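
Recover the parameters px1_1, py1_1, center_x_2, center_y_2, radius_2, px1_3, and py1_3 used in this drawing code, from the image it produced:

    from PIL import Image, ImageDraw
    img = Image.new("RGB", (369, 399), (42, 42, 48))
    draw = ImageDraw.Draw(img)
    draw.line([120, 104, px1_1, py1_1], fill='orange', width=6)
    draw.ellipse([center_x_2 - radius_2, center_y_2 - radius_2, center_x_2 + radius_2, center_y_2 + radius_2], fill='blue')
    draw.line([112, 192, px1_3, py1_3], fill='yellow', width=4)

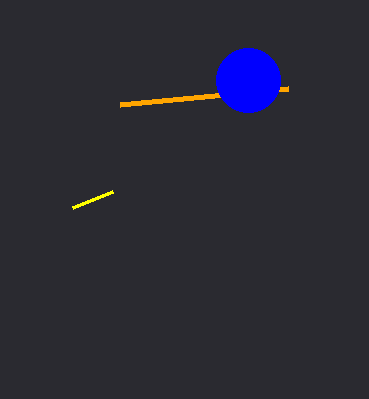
px1_1 = 288
py1_1 = 88
center_x_2 = 248
center_y_2 = 80
radius_2 = 32
px1_3 = 72
py1_3 = 208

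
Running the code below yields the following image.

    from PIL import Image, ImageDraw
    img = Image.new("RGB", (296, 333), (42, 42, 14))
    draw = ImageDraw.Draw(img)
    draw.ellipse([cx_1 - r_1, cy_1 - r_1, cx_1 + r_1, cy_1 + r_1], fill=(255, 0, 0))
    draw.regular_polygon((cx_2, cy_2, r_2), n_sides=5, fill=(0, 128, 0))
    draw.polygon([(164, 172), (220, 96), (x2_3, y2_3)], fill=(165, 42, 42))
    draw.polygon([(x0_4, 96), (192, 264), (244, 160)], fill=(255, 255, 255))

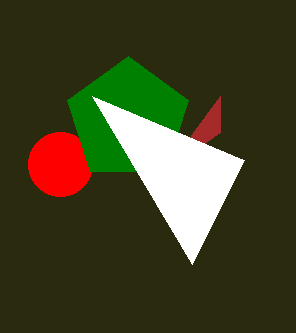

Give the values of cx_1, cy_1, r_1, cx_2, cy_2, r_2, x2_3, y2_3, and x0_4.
cx_1 = 60
cy_1 = 164
r_1 = 32
cx_2 = 128
cy_2 = 120
r_2 = 64
x2_3 = 220
y2_3 = 132
x0_4 = 92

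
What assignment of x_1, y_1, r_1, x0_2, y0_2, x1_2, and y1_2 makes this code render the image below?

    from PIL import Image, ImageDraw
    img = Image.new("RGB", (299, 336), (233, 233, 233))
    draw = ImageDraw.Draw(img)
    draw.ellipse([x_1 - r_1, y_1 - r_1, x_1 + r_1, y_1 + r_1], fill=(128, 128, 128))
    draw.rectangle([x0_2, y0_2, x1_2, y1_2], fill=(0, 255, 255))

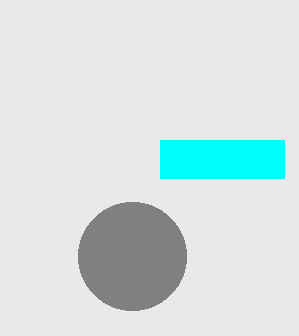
x_1 = 132
y_1 = 256
r_1 = 54
x0_2 = 160
y0_2 = 140
x1_2 = 284
y1_2 = 178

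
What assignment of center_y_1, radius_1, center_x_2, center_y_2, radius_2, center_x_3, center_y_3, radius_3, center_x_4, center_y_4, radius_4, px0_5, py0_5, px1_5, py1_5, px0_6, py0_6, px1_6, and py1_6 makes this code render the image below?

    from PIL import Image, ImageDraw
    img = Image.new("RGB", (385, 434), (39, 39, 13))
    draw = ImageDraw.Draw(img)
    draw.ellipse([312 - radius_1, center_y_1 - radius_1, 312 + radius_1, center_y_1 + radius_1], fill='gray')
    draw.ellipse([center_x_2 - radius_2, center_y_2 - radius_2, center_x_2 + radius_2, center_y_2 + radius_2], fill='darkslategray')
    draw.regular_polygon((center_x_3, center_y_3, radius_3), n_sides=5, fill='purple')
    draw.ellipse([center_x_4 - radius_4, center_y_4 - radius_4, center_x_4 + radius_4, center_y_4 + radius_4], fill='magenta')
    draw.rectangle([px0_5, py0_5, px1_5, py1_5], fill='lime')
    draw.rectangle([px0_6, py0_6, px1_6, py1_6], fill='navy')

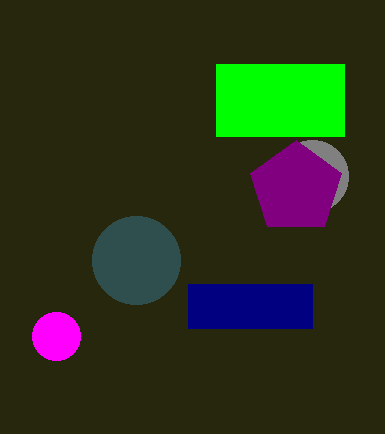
center_y_1 = 176, radius_1 = 36, center_x_2 = 136, center_y_2 = 260, radius_2 = 44, center_x_3 = 296, center_y_3 = 188, radius_3 = 48, center_x_4 = 56, center_y_4 = 336, radius_4 = 24, px0_5 = 216, py0_5 = 64, px1_5 = 344, py1_5 = 136, px0_6 = 188, py0_6 = 284, px1_6 = 312, py1_6 = 328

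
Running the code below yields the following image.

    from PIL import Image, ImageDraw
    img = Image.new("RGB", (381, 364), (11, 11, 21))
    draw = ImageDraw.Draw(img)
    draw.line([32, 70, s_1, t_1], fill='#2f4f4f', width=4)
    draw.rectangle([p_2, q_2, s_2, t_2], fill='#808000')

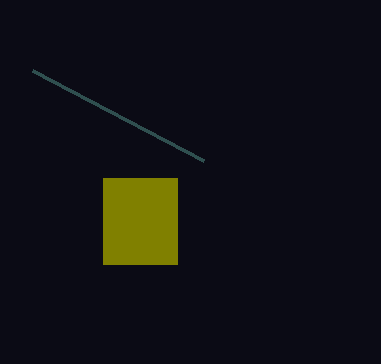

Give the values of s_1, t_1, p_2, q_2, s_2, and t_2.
s_1 = 203; t_1 = 160; p_2 = 103; q_2 = 178; s_2 = 177; t_2 = 264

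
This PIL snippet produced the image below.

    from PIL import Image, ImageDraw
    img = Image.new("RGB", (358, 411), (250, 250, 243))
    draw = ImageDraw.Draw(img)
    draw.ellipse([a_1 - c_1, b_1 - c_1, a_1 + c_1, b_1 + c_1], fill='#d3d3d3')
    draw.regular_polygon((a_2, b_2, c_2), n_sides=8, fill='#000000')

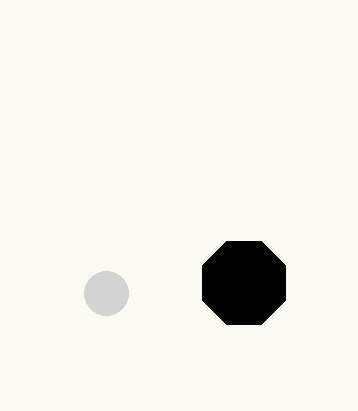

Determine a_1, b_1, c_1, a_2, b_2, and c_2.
a_1 = 106; b_1 = 293; c_1 = 22; a_2 = 244; b_2 = 283; c_2 = 45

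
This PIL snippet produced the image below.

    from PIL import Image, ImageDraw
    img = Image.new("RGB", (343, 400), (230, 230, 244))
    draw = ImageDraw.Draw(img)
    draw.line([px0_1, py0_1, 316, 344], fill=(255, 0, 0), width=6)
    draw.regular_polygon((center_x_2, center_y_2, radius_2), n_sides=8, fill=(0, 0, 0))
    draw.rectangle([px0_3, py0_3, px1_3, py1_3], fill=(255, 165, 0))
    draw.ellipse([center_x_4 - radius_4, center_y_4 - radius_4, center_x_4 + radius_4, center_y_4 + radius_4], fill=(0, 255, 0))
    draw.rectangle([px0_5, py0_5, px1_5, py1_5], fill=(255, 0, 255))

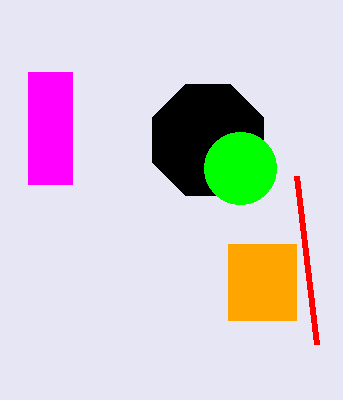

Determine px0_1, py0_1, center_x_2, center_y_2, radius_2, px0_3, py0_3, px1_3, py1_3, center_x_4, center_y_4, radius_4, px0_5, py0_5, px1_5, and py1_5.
px0_1 = 296, py0_1 = 176, center_x_2 = 208, center_y_2 = 140, radius_2 = 60, px0_3 = 228, py0_3 = 244, px1_3 = 296, py1_3 = 320, center_x_4 = 240, center_y_4 = 168, radius_4 = 36, px0_5 = 28, py0_5 = 72, px1_5 = 72, py1_5 = 184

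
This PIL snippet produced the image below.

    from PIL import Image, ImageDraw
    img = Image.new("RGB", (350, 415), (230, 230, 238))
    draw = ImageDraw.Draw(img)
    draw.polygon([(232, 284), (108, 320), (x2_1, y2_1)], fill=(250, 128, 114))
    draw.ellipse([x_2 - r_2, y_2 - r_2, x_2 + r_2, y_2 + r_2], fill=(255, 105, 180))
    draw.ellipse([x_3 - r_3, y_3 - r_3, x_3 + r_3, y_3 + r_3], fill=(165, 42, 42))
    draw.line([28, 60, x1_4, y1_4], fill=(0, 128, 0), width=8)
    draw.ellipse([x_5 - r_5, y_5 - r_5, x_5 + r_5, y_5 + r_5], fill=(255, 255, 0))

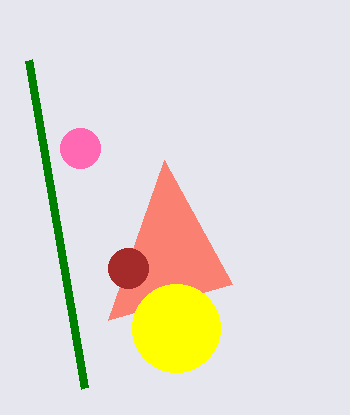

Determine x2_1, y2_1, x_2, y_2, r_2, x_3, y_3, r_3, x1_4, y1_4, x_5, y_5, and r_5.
x2_1 = 164; y2_1 = 160; x_2 = 80; y_2 = 148; r_2 = 20; x_3 = 128; y_3 = 268; r_3 = 20; x1_4 = 84; y1_4 = 388; x_5 = 176; y_5 = 328; r_5 = 44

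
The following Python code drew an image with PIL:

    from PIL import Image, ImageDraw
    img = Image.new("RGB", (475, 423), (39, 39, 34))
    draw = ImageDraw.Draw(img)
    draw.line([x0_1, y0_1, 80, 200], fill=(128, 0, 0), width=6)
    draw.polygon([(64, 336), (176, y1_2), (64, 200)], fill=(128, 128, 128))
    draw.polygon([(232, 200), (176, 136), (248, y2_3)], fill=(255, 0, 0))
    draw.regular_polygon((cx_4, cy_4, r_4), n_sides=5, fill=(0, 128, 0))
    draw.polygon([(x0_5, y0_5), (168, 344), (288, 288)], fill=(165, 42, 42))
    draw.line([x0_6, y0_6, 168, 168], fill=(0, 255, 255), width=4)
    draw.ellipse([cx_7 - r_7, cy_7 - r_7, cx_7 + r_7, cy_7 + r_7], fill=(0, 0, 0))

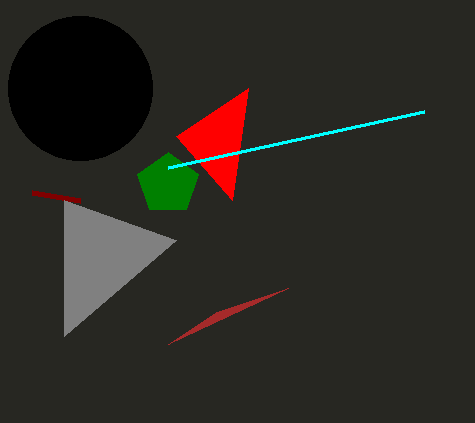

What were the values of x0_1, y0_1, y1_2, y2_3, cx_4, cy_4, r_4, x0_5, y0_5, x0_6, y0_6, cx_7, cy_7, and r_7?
x0_1 = 32, y0_1 = 192, y1_2 = 240, y2_3 = 88, cx_4 = 168, cy_4 = 184, r_4 = 32, x0_5 = 216, y0_5 = 312, x0_6 = 424, y0_6 = 112, cx_7 = 80, cy_7 = 88, r_7 = 72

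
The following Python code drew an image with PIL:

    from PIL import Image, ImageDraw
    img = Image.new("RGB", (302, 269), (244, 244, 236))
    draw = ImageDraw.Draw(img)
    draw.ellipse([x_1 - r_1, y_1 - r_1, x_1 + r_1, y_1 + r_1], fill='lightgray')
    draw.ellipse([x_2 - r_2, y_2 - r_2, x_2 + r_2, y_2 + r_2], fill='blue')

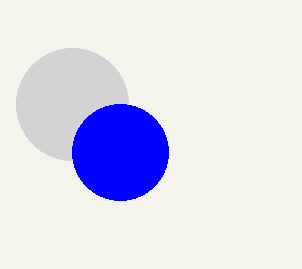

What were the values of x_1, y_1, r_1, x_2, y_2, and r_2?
x_1 = 72; y_1 = 104; r_1 = 56; x_2 = 120; y_2 = 152; r_2 = 48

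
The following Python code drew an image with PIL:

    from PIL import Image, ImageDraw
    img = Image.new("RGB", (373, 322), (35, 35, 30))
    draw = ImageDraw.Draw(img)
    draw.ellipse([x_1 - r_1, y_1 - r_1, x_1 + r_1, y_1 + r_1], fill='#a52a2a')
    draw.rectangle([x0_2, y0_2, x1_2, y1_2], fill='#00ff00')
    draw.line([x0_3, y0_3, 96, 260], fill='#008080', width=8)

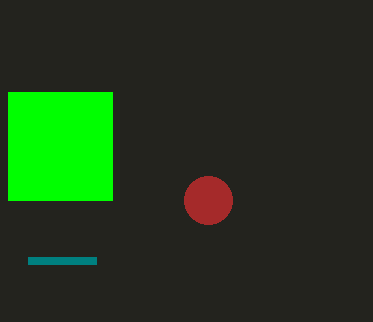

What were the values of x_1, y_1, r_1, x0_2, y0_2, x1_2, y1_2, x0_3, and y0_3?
x_1 = 208
y_1 = 200
r_1 = 24
x0_2 = 8
y0_2 = 92
x1_2 = 112
y1_2 = 200
x0_3 = 28
y0_3 = 260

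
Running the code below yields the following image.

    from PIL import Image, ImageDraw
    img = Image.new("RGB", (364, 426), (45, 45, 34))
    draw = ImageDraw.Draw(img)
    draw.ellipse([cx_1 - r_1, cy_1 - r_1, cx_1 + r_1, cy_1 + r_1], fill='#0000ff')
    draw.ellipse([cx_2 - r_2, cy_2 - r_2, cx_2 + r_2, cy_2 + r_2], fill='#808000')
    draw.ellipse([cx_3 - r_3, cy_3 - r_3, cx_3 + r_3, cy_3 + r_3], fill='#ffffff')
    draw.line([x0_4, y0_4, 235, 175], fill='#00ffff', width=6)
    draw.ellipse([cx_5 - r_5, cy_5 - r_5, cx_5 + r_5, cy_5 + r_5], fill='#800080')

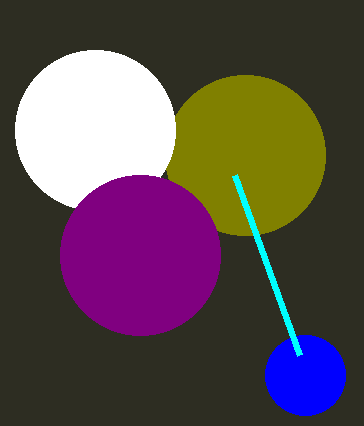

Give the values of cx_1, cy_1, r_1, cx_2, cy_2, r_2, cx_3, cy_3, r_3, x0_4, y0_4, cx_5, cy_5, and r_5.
cx_1 = 305, cy_1 = 375, r_1 = 40, cx_2 = 245, cy_2 = 155, r_2 = 80, cx_3 = 95, cy_3 = 130, r_3 = 80, x0_4 = 300, y0_4 = 355, cx_5 = 140, cy_5 = 255, r_5 = 80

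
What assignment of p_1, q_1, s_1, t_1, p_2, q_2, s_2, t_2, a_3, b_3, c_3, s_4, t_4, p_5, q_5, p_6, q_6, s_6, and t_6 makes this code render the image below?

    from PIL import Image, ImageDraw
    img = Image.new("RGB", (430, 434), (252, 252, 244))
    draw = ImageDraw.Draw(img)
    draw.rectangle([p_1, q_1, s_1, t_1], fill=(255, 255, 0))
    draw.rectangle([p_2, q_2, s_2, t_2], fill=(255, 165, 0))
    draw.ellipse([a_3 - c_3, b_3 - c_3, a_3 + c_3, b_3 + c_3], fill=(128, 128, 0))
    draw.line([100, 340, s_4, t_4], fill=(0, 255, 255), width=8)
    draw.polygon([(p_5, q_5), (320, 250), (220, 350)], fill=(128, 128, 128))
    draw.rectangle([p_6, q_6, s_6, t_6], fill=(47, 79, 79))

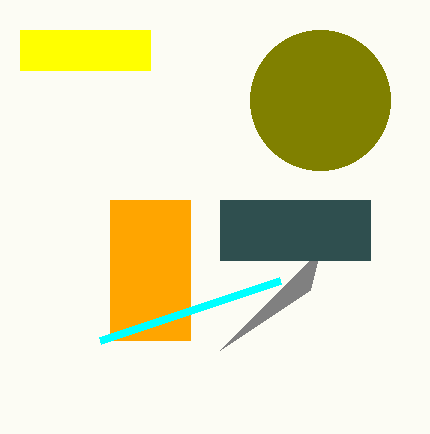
p_1 = 20; q_1 = 30; s_1 = 150; t_1 = 70; p_2 = 110; q_2 = 200; s_2 = 190; t_2 = 340; a_3 = 320; b_3 = 100; c_3 = 70; s_4 = 280; t_4 = 280; p_5 = 310; q_5 = 290; p_6 = 220; q_6 = 200; s_6 = 370; t_6 = 260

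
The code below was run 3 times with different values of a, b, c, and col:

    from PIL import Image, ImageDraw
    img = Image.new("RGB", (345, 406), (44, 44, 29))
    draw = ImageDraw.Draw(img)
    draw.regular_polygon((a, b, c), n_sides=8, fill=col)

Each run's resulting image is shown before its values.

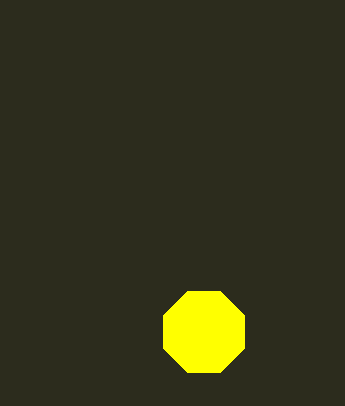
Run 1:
a = 204
b = 332
c = 44
col = 'yellow'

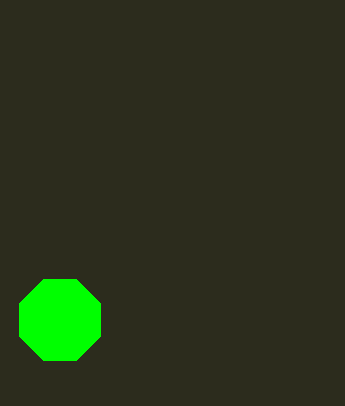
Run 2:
a = 60; b = 320; c = 44; col = 'lime'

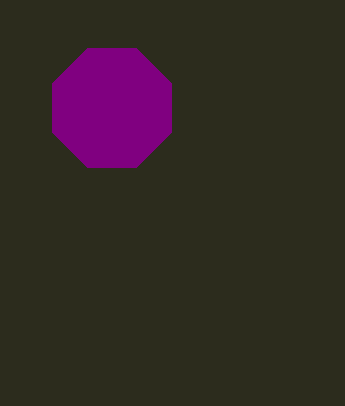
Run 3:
a = 112; b = 108; c = 64; col = 'purple'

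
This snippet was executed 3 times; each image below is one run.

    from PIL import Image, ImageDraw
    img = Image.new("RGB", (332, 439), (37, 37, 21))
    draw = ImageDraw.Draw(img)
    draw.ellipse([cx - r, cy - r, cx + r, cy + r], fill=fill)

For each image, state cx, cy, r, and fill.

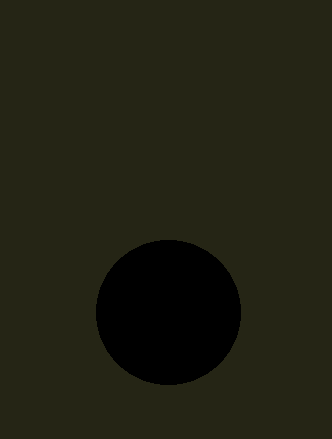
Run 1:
cx = 168, cy = 312, r = 72, fill = 'black'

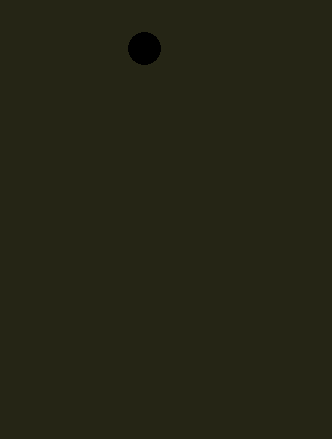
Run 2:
cx = 144, cy = 48, r = 16, fill = 'black'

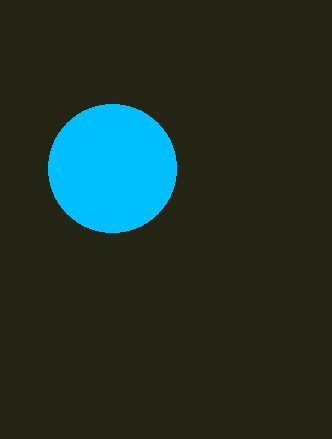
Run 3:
cx = 112, cy = 168, r = 64, fill = 'deepskyblue'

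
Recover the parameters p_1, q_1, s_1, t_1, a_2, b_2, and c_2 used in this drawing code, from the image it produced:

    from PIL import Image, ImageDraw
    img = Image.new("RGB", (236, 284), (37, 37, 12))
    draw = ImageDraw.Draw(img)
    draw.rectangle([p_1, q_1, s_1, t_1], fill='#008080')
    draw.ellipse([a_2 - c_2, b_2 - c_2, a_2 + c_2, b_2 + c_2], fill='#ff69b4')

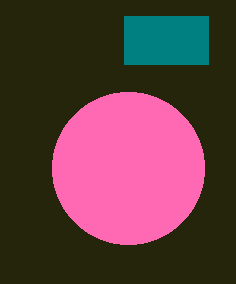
p_1 = 124
q_1 = 16
s_1 = 208
t_1 = 64
a_2 = 128
b_2 = 168
c_2 = 76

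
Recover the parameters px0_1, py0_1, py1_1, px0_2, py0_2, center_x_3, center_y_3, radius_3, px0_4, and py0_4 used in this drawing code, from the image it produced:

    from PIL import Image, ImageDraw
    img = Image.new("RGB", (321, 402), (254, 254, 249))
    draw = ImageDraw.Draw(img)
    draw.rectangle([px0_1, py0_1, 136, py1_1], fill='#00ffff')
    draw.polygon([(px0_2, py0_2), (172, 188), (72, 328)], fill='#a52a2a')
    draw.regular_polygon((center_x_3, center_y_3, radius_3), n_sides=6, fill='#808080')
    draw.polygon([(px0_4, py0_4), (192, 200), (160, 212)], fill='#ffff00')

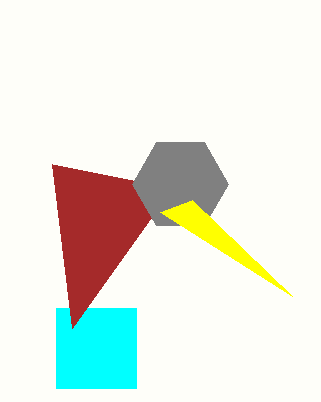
px0_1 = 56; py0_1 = 308; py1_1 = 388; px0_2 = 52; py0_2 = 164; center_x_3 = 180; center_y_3 = 184; radius_3 = 48; px0_4 = 292; py0_4 = 296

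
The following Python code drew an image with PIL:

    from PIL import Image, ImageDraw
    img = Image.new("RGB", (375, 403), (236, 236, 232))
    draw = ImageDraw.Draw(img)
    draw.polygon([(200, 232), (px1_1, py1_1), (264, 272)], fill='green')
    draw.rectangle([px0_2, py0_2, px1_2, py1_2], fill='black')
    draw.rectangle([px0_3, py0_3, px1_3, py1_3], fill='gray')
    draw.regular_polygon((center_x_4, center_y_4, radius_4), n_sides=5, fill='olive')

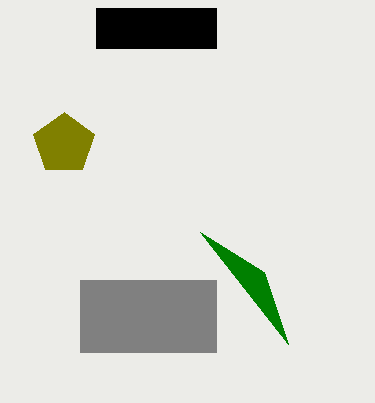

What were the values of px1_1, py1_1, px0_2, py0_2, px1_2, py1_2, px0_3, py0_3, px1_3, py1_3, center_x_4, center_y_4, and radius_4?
px1_1 = 288; py1_1 = 344; px0_2 = 96; py0_2 = 8; px1_2 = 216; py1_2 = 48; px0_3 = 80; py0_3 = 280; px1_3 = 216; py1_3 = 352; center_x_4 = 64; center_y_4 = 144; radius_4 = 32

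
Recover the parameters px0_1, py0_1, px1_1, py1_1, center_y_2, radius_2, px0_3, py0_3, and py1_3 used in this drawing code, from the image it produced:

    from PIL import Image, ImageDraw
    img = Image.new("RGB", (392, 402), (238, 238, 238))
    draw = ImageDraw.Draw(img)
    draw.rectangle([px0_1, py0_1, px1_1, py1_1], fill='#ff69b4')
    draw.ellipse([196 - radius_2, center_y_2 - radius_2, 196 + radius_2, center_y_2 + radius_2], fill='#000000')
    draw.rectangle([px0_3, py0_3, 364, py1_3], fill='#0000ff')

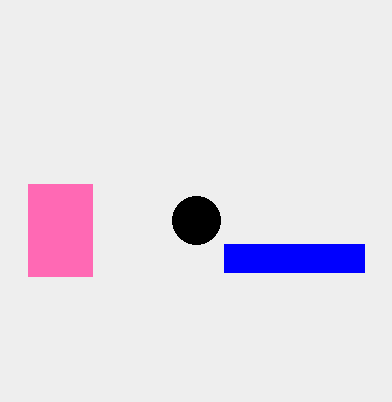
px0_1 = 28, py0_1 = 184, px1_1 = 92, py1_1 = 276, center_y_2 = 220, radius_2 = 24, px0_3 = 224, py0_3 = 244, py1_3 = 272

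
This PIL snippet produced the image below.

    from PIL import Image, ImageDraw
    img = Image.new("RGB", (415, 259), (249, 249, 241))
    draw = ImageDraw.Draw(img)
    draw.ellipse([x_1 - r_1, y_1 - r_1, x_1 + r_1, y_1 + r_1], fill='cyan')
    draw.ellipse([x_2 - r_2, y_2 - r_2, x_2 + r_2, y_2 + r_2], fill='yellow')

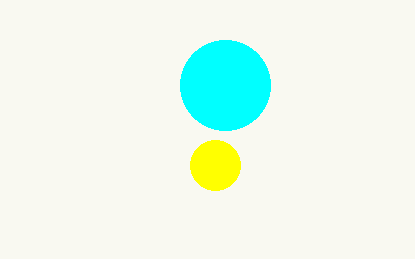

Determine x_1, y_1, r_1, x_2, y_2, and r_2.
x_1 = 225
y_1 = 85
r_1 = 45
x_2 = 215
y_2 = 165
r_2 = 25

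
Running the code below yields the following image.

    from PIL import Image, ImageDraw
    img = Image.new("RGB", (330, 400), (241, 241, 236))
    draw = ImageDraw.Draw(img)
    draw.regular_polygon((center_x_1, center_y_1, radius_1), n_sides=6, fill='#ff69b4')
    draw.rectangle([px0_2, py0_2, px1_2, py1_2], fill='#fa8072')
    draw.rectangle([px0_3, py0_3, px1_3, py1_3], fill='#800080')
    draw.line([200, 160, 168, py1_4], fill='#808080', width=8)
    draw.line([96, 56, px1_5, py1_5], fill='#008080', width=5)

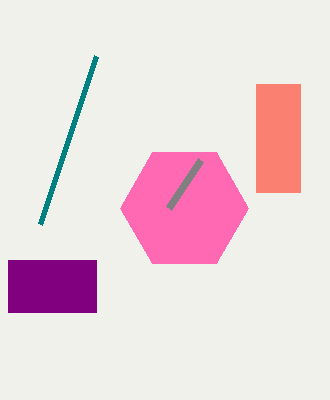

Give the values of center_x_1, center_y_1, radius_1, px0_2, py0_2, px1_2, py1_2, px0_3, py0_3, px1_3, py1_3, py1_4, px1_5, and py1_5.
center_x_1 = 184
center_y_1 = 208
radius_1 = 64
px0_2 = 256
py0_2 = 84
px1_2 = 300
py1_2 = 192
px0_3 = 8
py0_3 = 260
px1_3 = 96
py1_3 = 312
py1_4 = 208
px1_5 = 40
py1_5 = 224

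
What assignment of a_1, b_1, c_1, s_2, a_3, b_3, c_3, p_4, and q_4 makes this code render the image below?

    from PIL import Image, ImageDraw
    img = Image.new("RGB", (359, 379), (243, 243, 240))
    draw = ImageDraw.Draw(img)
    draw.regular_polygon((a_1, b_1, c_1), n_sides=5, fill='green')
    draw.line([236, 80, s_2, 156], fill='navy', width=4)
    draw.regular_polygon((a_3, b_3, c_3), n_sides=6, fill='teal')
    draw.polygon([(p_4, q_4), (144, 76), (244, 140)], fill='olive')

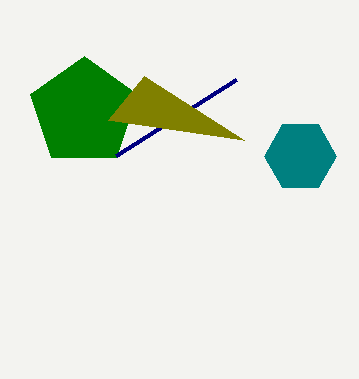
a_1 = 84; b_1 = 112; c_1 = 56; s_2 = 116; a_3 = 300; b_3 = 156; c_3 = 36; p_4 = 108; q_4 = 120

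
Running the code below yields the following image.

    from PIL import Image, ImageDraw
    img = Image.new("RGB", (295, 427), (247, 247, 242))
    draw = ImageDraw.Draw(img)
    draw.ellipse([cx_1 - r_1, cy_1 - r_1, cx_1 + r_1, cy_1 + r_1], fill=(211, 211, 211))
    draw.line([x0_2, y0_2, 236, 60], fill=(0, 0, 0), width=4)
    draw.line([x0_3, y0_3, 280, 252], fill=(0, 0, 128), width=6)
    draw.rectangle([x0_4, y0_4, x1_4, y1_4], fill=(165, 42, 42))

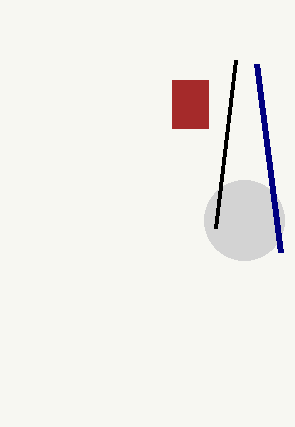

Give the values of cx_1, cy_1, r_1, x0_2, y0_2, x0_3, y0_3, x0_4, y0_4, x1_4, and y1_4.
cx_1 = 244
cy_1 = 220
r_1 = 40
x0_2 = 216
y0_2 = 228
x0_3 = 256
y0_3 = 64
x0_4 = 172
y0_4 = 80
x1_4 = 208
y1_4 = 128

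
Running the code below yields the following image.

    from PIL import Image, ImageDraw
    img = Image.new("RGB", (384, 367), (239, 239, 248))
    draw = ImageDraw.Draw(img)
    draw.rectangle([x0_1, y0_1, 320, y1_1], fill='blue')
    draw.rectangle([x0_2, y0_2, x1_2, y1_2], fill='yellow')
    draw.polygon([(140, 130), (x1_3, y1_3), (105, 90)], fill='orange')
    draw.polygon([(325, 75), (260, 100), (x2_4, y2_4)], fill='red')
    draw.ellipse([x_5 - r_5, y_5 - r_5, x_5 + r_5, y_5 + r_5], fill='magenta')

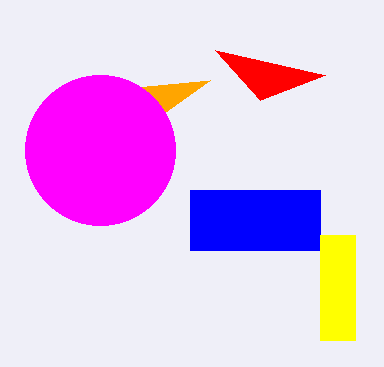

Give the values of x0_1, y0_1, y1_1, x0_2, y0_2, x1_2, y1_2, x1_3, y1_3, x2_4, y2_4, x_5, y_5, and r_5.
x0_1 = 190, y0_1 = 190, y1_1 = 250, x0_2 = 320, y0_2 = 235, x1_2 = 355, y1_2 = 340, x1_3 = 210, y1_3 = 80, x2_4 = 215, y2_4 = 50, x_5 = 100, y_5 = 150, r_5 = 75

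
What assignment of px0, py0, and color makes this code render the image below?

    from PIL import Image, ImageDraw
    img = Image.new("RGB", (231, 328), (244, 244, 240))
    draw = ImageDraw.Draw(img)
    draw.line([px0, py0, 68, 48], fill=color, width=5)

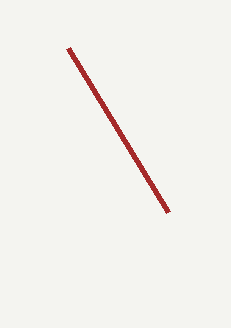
px0 = 168
py0 = 212
color = 'brown'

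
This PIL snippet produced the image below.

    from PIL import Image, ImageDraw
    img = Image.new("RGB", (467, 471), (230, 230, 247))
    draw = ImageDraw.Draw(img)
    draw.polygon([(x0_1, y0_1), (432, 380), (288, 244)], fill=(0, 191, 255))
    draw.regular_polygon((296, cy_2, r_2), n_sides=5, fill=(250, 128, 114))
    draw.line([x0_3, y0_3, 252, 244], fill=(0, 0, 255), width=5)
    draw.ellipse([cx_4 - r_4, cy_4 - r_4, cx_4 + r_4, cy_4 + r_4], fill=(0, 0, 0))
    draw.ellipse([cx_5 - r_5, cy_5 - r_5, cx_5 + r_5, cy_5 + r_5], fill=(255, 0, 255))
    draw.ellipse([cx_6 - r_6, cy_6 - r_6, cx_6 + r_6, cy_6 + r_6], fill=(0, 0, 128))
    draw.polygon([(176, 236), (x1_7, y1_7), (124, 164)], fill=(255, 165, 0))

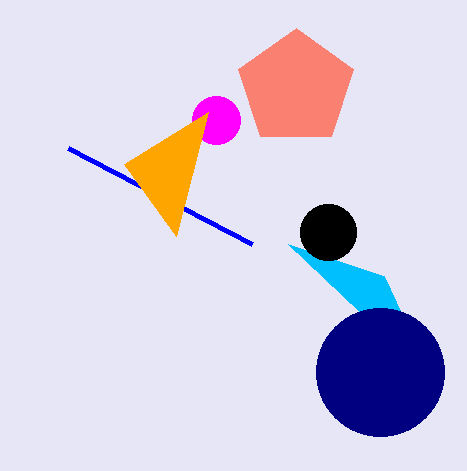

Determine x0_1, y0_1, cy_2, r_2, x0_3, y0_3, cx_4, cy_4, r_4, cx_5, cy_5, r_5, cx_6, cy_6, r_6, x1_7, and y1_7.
x0_1 = 384
y0_1 = 276
cy_2 = 88
r_2 = 60
x0_3 = 68
y0_3 = 148
cx_4 = 328
cy_4 = 232
r_4 = 28
cx_5 = 216
cy_5 = 120
r_5 = 24
cx_6 = 380
cy_6 = 372
r_6 = 64
x1_7 = 208
y1_7 = 112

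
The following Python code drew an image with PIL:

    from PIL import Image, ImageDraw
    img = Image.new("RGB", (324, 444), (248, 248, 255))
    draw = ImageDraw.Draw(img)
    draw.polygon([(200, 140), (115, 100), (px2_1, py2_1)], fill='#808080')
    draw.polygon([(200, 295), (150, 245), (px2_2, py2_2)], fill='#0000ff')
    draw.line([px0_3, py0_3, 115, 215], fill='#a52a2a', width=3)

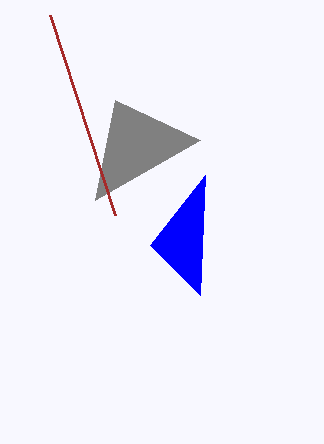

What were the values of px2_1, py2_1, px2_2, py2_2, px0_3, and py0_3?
px2_1 = 95, py2_1 = 200, px2_2 = 205, py2_2 = 175, px0_3 = 50, py0_3 = 15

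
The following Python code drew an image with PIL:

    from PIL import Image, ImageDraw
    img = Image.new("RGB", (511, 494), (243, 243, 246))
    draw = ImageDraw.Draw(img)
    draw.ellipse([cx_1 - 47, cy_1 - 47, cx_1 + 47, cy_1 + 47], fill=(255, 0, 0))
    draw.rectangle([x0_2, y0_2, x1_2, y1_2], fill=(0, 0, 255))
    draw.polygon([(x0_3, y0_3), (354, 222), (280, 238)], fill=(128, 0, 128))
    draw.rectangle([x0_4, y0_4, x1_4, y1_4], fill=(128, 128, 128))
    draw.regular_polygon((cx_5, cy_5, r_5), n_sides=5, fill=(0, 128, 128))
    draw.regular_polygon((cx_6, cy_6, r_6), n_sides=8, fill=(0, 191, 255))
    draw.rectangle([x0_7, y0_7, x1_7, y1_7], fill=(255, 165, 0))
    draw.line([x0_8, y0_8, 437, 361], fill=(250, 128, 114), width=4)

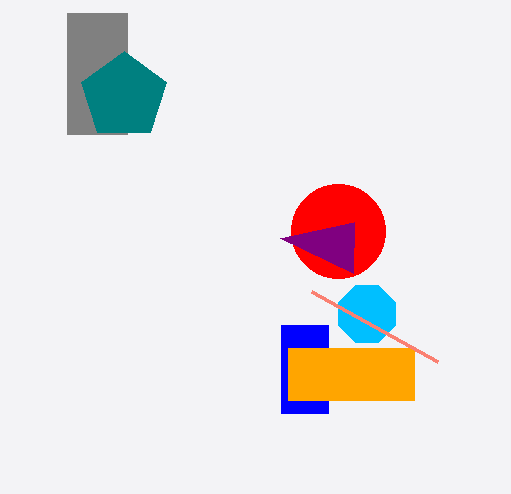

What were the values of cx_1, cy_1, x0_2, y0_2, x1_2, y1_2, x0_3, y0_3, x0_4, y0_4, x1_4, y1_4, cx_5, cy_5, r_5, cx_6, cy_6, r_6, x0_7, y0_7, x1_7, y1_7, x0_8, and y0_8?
cx_1 = 338, cy_1 = 231, x0_2 = 281, y0_2 = 325, x1_2 = 328, y1_2 = 413, x0_3 = 353, y0_3 = 273, x0_4 = 67, y0_4 = 13, x1_4 = 127, y1_4 = 134, cx_5 = 124, cy_5 = 96, r_5 = 45, cx_6 = 367, cy_6 = 314, r_6 = 31, x0_7 = 288, y0_7 = 348, x1_7 = 414, y1_7 = 400, x0_8 = 311, y0_8 = 291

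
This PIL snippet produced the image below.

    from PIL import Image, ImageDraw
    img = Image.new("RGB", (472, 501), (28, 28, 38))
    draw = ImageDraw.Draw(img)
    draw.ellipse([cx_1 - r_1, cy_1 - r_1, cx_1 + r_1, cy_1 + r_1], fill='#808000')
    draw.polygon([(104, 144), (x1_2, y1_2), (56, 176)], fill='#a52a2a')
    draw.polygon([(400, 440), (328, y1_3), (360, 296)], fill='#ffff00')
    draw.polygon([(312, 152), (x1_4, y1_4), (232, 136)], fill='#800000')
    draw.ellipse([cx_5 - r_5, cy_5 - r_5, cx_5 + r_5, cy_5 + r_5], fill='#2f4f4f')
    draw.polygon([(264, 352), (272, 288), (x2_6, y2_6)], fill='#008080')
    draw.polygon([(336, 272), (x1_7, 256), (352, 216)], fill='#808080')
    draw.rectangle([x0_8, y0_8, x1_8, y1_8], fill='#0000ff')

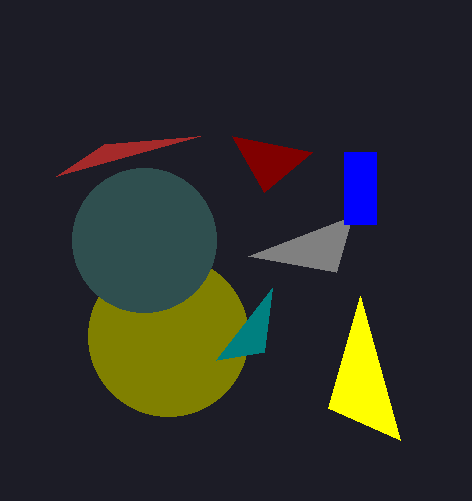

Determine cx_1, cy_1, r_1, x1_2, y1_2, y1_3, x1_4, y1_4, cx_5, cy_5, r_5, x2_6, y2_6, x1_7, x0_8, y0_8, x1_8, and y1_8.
cx_1 = 168
cy_1 = 336
r_1 = 80
x1_2 = 200
y1_2 = 136
y1_3 = 408
x1_4 = 264
y1_4 = 192
cx_5 = 144
cy_5 = 240
r_5 = 72
x2_6 = 216
y2_6 = 360
x1_7 = 248
x0_8 = 344
y0_8 = 152
x1_8 = 376
y1_8 = 224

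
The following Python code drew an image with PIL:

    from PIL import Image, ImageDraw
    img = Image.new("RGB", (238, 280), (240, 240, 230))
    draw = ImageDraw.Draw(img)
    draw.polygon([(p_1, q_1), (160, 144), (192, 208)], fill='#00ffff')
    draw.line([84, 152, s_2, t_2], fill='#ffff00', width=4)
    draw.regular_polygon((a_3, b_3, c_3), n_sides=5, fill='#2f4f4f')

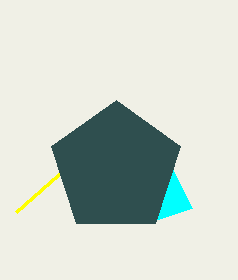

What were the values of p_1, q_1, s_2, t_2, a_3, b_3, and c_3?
p_1 = 156, q_1 = 220, s_2 = 16, t_2 = 212, a_3 = 116, b_3 = 168, c_3 = 68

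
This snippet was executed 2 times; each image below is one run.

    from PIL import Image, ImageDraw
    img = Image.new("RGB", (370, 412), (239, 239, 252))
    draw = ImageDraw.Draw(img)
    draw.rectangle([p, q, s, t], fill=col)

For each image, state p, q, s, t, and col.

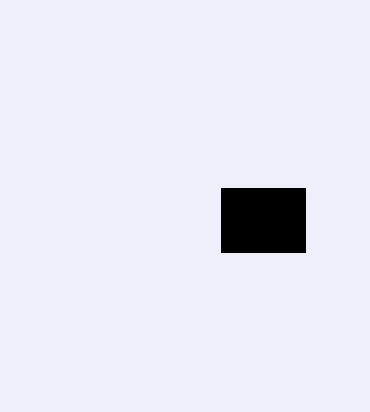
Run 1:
p = 221, q = 188, s = 305, t = 252, col = 'black'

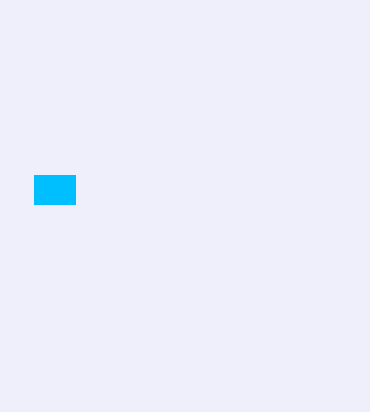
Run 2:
p = 34; q = 175; s = 75; t = 204; col = 'deepskyblue'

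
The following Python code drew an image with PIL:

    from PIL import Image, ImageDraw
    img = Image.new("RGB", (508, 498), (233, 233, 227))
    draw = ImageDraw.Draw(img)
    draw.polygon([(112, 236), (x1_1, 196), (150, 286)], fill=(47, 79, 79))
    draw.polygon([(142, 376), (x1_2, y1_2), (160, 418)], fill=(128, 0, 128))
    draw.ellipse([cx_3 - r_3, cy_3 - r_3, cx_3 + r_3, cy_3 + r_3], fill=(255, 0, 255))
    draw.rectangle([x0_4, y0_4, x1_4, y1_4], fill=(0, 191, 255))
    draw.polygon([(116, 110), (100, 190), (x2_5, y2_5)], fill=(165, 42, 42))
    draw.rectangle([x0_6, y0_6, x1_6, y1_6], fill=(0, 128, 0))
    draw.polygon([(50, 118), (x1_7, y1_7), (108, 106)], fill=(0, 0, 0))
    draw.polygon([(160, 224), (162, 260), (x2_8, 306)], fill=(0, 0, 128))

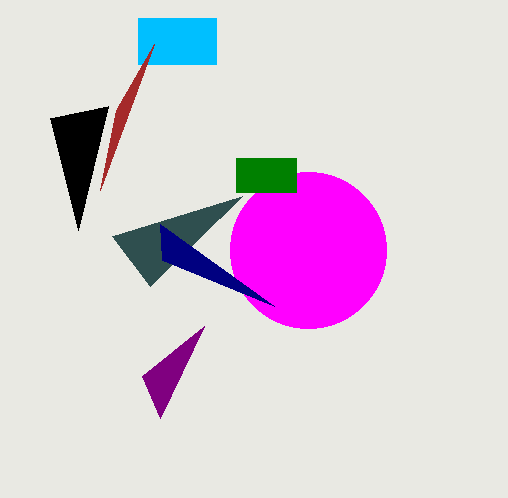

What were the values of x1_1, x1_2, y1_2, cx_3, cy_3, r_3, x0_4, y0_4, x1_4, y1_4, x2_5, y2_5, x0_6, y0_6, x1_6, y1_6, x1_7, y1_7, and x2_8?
x1_1 = 242, x1_2 = 204, y1_2 = 326, cx_3 = 308, cy_3 = 250, r_3 = 78, x0_4 = 138, y0_4 = 18, x1_4 = 216, y1_4 = 64, x2_5 = 154, y2_5 = 44, x0_6 = 236, y0_6 = 158, x1_6 = 296, y1_6 = 192, x1_7 = 78, y1_7 = 230, x2_8 = 274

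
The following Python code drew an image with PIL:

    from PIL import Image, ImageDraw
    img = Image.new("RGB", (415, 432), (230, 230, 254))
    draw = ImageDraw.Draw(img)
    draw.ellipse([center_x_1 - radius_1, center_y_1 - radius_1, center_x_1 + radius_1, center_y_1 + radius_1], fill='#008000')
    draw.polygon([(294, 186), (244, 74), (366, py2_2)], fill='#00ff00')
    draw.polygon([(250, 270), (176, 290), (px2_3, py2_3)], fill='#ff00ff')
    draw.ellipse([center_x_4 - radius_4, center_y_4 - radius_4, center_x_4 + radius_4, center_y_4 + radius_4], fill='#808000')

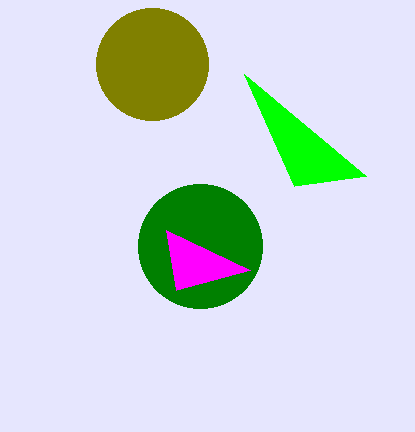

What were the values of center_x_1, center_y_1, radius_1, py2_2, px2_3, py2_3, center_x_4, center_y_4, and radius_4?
center_x_1 = 200, center_y_1 = 246, radius_1 = 62, py2_2 = 176, px2_3 = 166, py2_3 = 230, center_x_4 = 152, center_y_4 = 64, radius_4 = 56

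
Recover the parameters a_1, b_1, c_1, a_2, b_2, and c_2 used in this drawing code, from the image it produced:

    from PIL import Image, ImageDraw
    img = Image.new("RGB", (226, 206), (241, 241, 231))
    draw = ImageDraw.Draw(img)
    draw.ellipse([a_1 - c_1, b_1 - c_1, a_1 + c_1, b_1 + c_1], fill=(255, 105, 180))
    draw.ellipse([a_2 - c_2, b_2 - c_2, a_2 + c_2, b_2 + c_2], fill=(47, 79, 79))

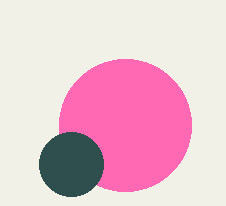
a_1 = 125, b_1 = 125, c_1 = 66, a_2 = 71, b_2 = 164, c_2 = 32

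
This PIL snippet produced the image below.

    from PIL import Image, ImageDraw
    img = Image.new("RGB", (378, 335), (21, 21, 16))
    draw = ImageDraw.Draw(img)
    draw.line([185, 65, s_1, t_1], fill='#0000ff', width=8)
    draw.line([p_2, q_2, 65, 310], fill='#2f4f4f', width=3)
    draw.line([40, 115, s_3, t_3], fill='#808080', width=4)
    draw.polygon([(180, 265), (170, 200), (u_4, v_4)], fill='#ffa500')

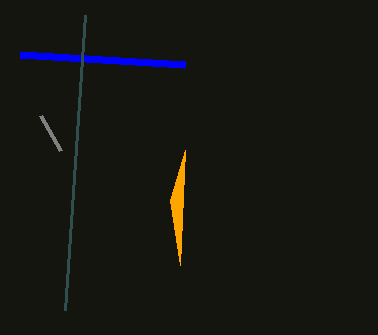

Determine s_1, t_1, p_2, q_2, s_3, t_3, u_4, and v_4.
s_1 = 20; t_1 = 55; p_2 = 85; q_2 = 15; s_3 = 60; t_3 = 150; u_4 = 185; v_4 = 150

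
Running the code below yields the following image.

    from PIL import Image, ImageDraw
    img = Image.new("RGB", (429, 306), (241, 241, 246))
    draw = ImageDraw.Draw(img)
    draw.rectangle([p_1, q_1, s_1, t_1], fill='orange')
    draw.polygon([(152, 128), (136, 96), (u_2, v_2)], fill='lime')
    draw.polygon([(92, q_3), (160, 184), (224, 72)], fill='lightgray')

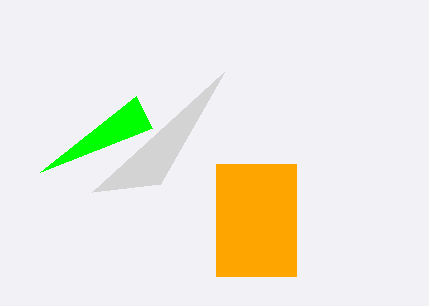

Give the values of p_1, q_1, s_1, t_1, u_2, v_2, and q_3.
p_1 = 216; q_1 = 164; s_1 = 296; t_1 = 276; u_2 = 40; v_2 = 172; q_3 = 192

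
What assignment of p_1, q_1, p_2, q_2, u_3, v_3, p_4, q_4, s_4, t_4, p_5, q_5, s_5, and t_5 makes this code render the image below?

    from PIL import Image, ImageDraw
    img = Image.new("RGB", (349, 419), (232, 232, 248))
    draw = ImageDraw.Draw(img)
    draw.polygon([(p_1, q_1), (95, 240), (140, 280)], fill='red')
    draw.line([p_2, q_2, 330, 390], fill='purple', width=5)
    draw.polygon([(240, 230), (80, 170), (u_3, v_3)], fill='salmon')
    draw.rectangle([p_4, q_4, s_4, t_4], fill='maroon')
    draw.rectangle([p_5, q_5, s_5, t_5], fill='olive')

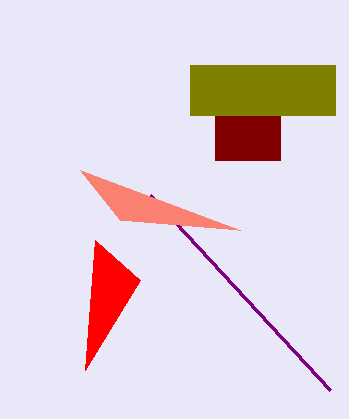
p_1 = 85; q_1 = 370; p_2 = 150; q_2 = 195; u_3 = 120; v_3 = 220; p_4 = 215; q_4 = 65; s_4 = 280; t_4 = 160; p_5 = 190; q_5 = 65; s_5 = 335; t_5 = 115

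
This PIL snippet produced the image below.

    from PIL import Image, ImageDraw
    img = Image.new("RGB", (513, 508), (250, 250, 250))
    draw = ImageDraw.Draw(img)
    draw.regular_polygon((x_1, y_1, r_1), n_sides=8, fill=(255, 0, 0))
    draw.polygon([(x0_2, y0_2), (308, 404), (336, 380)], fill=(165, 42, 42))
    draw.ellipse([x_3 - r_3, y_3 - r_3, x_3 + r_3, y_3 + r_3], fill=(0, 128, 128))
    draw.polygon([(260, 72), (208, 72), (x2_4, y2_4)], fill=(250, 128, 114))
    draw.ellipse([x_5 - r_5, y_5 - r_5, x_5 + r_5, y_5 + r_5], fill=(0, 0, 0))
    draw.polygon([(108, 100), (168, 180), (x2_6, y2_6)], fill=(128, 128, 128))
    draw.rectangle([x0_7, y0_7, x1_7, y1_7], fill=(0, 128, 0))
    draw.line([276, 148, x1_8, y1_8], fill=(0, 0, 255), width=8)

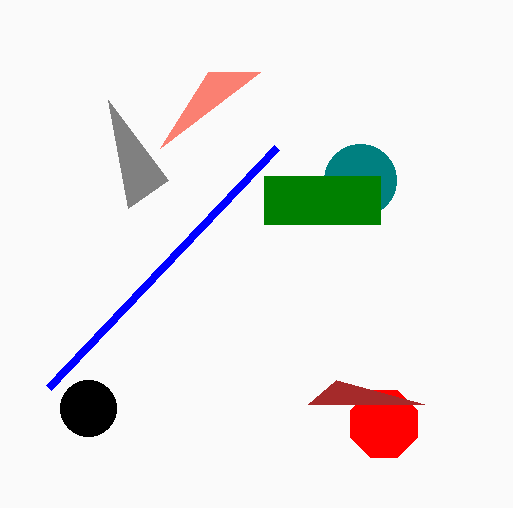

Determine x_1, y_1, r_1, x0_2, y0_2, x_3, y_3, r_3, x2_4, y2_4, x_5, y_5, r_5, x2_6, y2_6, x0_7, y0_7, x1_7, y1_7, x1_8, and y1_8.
x_1 = 384, y_1 = 424, r_1 = 36, x0_2 = 424, y0_2 = 404, x_3 = 360, y_3 = 180, r_3 = 36, x2_4 = 160, y2_4 = 148, x_5 = 88, y_5 = 408, r_5 = 28, x2_6 = 128, y2_6 = 208, x0_7 = 264, y0_7 = 176, x1_7 = 380, y1_7 = 224, x1_8 = 48, y1_8 = 388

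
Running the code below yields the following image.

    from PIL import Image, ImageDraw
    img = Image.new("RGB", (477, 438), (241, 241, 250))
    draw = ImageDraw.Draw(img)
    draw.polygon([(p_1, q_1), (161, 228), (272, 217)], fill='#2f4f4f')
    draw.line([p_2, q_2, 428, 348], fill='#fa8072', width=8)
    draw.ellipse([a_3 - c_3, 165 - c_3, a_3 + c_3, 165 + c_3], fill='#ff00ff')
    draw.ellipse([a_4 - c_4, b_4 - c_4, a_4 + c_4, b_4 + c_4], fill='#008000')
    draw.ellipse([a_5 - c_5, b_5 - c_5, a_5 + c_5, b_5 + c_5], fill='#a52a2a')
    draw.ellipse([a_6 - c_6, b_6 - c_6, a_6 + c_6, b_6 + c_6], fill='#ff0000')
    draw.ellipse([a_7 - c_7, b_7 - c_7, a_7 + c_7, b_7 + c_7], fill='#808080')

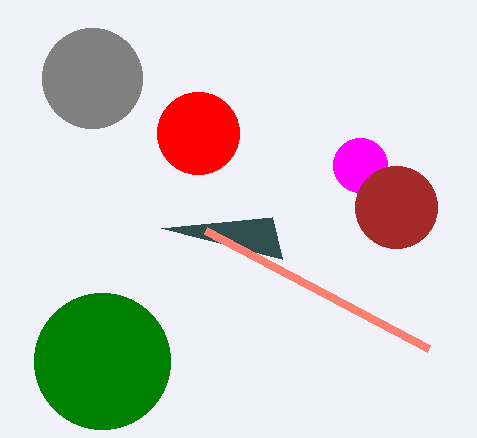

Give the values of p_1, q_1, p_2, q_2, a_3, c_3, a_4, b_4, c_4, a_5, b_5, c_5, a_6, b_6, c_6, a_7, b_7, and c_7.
p_1 = 282
q_1 = 259
p_2 = 205
q_2 = 230
a_3 = 360
c_3 = 27
a_4 = 102
b_4 = 361
c_4 = 68
a_5 = 396
b_5 = 207
c_5 = 41
a_6 = 198
b_6 = 133
c_6 = 41
a_7 = 92
b_7 = 78
c_7 = 50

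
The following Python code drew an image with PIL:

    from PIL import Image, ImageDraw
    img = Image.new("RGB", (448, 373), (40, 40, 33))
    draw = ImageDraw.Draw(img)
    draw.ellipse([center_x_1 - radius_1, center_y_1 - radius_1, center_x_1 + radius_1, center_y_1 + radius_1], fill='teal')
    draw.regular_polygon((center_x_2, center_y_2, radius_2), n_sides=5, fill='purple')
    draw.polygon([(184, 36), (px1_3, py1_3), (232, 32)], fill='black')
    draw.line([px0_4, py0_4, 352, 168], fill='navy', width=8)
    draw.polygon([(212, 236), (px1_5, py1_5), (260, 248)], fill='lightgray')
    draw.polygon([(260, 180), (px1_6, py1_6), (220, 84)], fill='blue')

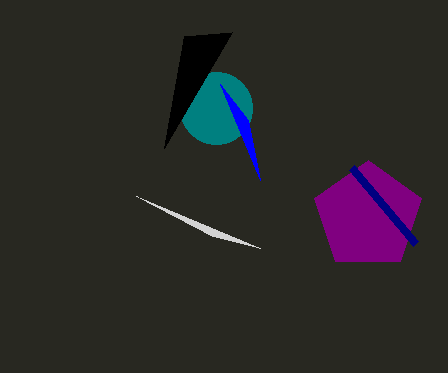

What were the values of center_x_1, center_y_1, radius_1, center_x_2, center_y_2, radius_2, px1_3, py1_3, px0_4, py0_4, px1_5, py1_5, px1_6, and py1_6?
center_x_1 = 216, center_y_1 = 108, radius_1 = 36, center_x_2 = 368, center_y_2 = 216, radius_2 = 56, px1_3 = 164, py1_3 = 148, px0_4 = 416, py0_4 = 244, px1_5 = 136, py1_5 = 196, px1_6 = 248, py1_6 = 120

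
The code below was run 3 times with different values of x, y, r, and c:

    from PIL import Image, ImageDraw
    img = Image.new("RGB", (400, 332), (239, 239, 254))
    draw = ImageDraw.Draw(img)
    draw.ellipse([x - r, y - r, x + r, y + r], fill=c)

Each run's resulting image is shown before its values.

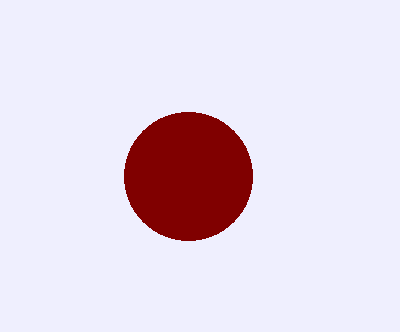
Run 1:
x = 188, y = 176, r = 64, c = 'maroon'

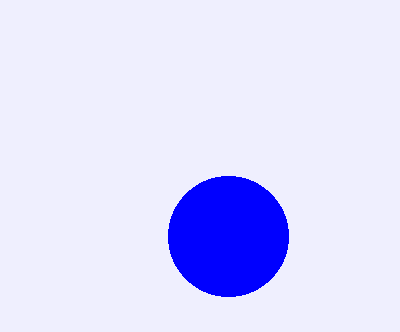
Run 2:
x = 228; y = 236; r = 60; c = 'blue'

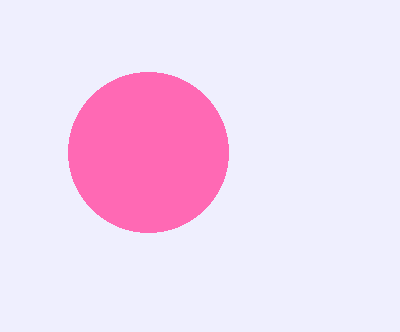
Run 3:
x = 148
y = 152
r = 80
c = 'hotpink'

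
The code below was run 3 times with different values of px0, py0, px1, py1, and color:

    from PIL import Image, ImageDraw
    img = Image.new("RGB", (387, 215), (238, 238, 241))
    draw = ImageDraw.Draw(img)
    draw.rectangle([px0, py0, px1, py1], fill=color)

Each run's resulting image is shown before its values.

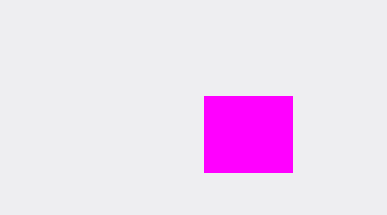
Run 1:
px0 = 204, py0 = 96, px1 = 292, py1 = 172, color = 'magenta'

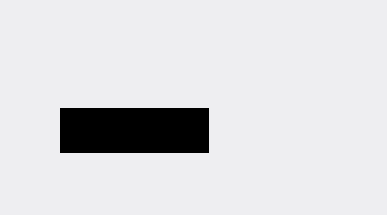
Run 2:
px0 = 60; py0 = 108; px1 = 208; py1 = 152; color = 'black'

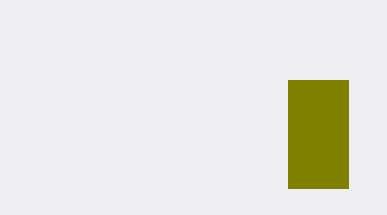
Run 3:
px0 = 288
py0 = 80
px1 = 348
py1 = 188
color = 'olive'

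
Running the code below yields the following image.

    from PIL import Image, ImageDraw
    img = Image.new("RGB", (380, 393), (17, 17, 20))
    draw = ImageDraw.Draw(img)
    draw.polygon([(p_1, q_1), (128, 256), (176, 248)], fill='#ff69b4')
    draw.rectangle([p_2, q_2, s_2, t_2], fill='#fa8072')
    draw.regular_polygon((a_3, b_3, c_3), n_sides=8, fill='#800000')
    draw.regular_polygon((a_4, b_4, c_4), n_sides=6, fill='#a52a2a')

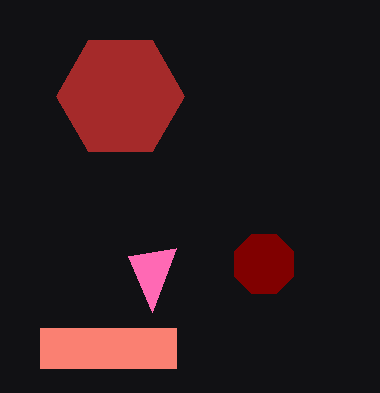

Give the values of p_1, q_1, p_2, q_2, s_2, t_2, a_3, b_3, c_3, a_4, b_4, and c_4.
p_1 = 152, q_1 = 312, p_2 = 40, q_2 = 328, s_2 = 176, t_2 = 368, a_3 = 264, b_3 = 264, c_3 = 32, a_4 = 120, b_4 = 96, c_4 = 64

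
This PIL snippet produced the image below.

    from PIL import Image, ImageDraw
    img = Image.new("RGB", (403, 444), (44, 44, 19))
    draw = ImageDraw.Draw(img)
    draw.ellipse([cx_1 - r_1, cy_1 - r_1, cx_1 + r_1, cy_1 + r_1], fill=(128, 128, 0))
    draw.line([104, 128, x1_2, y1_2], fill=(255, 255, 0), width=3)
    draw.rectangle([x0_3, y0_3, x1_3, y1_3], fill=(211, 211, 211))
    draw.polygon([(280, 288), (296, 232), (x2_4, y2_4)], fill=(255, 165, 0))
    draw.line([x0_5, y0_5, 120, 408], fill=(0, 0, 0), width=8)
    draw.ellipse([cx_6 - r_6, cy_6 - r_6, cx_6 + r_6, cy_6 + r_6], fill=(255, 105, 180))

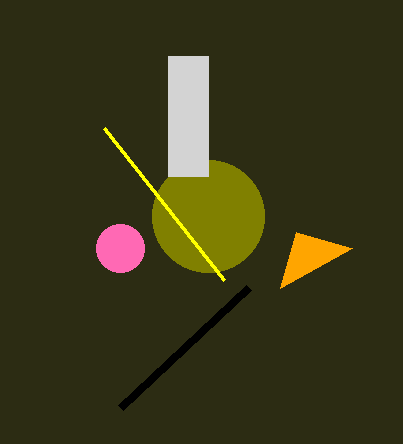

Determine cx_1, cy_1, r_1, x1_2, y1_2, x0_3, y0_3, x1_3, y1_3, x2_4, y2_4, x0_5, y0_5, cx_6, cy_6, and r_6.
cx_1 = 208; cy_1 = 216; r_1 = 56; x1_2 = 224; y1_2 = 280; x0_3 = 168; y0_3 = 56; x1_3 = 208; y1_3 = 176; x2_4 = 352; y2_4 = 248; x0_5 = 248; y0_5 = 288; cx_6 = 120; cy_6 = 248; r_6 = 24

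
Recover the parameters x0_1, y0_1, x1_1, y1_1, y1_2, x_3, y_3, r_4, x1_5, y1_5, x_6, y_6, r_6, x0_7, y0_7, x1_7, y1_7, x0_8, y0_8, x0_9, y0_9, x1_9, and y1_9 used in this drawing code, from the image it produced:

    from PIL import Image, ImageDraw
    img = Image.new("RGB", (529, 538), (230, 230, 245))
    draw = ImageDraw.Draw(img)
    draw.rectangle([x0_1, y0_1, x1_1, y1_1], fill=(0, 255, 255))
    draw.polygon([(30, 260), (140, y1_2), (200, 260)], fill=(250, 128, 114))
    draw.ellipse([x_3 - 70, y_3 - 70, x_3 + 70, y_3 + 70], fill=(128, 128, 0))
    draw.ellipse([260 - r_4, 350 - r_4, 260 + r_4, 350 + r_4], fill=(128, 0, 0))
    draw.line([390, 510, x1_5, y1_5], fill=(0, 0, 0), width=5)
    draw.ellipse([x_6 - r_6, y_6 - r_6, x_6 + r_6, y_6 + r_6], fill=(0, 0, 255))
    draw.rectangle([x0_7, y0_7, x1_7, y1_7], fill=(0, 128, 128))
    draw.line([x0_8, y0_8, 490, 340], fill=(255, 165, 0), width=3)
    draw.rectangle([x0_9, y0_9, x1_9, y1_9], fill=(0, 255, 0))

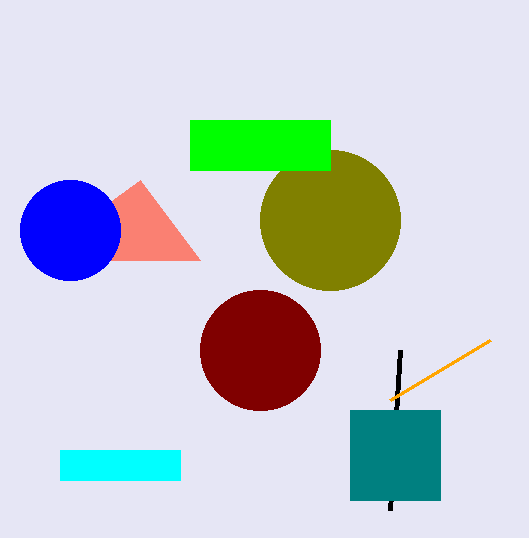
x0_1 = 60; y0_1 = 450; x1_1 = 180; y1_1 = 480; y1_2 = 180; x_3 = 330; y_3 = 220; r_4 = 60; x1_5 = 400; y1_5 = 350; x_6 = 70; y_6 = 230; r_6 = 50; x0_7 = 350; y0_7 = 410; x1_7 = 440; y1_7 = 500; x0_8 = 390; y0_8 = 400; x0_9 = 190; y0_9 = 120; x1_9 = 330; y1_9 = 170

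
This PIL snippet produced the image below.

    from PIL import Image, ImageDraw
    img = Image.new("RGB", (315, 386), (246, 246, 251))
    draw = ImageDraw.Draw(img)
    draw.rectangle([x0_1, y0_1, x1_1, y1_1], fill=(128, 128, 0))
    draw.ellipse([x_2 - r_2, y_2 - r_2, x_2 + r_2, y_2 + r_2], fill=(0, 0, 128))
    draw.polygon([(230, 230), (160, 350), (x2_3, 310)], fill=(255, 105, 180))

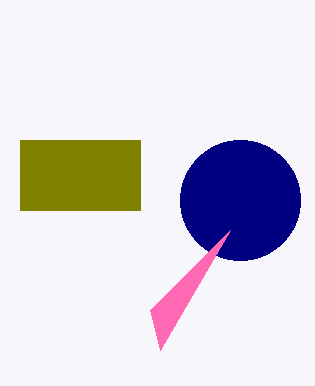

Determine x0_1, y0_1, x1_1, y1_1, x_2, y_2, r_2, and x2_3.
x0_1 = 20, y0_1 = 140, x1_1 = 140, y1_1 = 210, x_2 = 240, y_2 = 200, r_2 = 60, x2_3 = 150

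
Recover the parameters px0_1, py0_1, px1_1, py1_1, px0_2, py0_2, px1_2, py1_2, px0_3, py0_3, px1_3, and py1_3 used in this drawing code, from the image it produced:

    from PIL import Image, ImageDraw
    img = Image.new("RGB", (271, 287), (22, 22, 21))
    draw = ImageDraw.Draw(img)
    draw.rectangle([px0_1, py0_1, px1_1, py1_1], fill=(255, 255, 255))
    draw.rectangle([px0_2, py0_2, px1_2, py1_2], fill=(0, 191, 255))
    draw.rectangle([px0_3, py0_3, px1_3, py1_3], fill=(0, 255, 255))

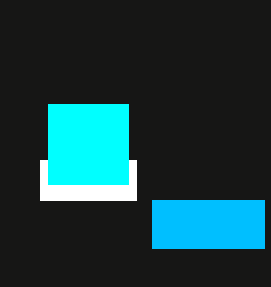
px0_1 = 40, py0_1 = 160, px1_1 = 136, py1_1 = 200, px0_2 = 152, py0_2 = 200, px1_2 = 264, py1_2 = 248, px0_3 = 48, py0_3 = 104, px1_3 = 128, py1_3 = 184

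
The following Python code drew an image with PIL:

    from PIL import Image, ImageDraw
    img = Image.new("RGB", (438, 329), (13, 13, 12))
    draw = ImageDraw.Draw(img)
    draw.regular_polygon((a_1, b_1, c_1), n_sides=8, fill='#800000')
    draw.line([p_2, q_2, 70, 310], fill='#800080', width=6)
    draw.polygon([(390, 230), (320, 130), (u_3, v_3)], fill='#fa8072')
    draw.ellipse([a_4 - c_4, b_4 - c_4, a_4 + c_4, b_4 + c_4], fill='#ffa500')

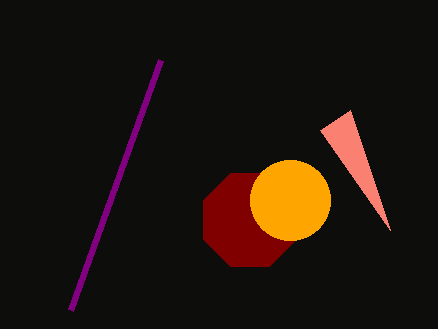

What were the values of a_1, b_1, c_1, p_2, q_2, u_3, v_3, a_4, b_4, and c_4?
a_1 = 250; b_1 = 220; c_1 = 50; p_2 = 160; q_2 = 60; u_3 = 350; v_3 = 110; a_4 = 290; b_4 = 200; c_4 = 40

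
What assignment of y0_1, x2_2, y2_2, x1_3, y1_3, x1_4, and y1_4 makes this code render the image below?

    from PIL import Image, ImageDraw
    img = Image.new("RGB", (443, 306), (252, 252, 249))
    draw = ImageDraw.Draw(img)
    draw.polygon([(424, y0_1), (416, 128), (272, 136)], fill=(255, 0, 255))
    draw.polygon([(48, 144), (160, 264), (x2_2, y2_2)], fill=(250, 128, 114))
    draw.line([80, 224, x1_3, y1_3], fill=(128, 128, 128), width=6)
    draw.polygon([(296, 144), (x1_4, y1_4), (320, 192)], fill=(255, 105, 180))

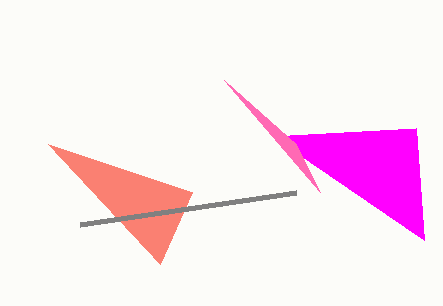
y0_1 = 240; x2_2 = 192; y2_2 = 192; x1_3 = 296; y1_3 = 192; x1_4 = 224; y1_4 = 80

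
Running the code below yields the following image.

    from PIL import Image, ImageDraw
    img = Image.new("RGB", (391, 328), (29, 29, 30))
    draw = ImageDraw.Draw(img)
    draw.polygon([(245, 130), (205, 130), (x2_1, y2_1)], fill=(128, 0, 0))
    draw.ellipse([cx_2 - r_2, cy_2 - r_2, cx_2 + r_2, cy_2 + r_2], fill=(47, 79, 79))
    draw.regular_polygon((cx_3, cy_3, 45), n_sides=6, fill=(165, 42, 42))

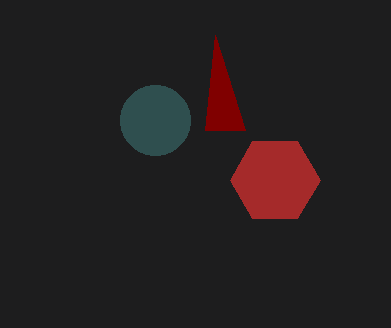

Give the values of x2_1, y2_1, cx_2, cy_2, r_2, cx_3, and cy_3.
x2_1 = 215
y2_1 = 35
cx_2 = 155
cy_2 = 120
r_2 = 35
cx_3 = 275
cy_3 = 180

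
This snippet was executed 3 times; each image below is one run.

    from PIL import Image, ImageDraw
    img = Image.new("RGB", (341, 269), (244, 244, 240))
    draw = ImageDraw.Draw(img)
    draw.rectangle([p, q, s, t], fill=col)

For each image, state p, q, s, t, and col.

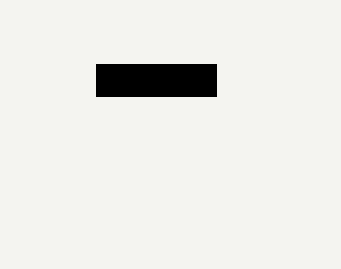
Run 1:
p = 96
q = 64
s = 216
t = 96
col = 'black'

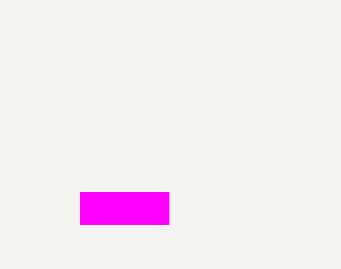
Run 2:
p = 80; q = 192; s = 168; t = 224; col = 'magenta'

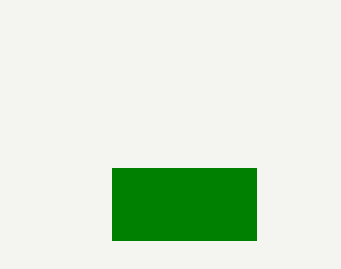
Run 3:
p = 112, q = 168, s = 256, t = 240, col = 'green'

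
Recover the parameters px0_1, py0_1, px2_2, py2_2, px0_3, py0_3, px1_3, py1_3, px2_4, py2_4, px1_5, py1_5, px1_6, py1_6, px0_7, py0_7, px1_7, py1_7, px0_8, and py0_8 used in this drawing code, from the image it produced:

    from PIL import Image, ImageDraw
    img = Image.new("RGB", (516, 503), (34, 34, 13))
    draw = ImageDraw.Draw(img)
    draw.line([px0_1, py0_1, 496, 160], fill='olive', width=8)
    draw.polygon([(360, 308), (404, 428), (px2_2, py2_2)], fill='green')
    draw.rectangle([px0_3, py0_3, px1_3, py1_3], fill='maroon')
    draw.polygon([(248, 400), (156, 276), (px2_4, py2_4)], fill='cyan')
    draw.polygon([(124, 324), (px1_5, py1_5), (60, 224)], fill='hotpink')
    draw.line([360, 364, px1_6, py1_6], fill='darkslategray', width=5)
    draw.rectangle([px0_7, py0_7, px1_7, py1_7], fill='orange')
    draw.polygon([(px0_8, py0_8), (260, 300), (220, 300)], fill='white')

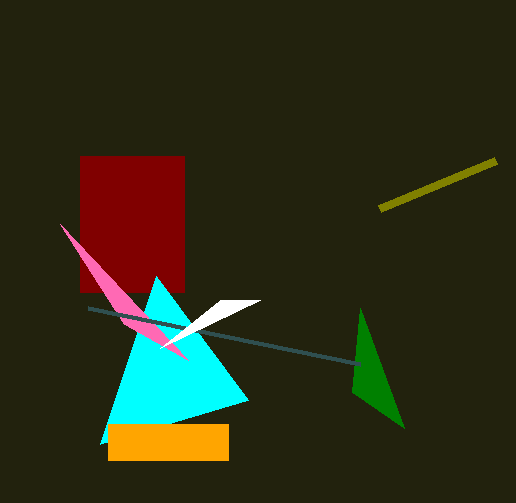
px0_1 = 380, py0_1 = 208, px2_2 = 352, py2_2 = 392, px0_3 = 80, py0_3 = 156, px1_3 = 184, py1_3 = 292, px2_4 = 100, py2_4 = 444, px1_5 = 188, py1_5 = 360, px1_6 = 88, py1_6 = 308, px0_7 = 108, py0_7 = 424, px1_7 = 228, py1_7 = 460, px0_8 = 160, py0_8 = 348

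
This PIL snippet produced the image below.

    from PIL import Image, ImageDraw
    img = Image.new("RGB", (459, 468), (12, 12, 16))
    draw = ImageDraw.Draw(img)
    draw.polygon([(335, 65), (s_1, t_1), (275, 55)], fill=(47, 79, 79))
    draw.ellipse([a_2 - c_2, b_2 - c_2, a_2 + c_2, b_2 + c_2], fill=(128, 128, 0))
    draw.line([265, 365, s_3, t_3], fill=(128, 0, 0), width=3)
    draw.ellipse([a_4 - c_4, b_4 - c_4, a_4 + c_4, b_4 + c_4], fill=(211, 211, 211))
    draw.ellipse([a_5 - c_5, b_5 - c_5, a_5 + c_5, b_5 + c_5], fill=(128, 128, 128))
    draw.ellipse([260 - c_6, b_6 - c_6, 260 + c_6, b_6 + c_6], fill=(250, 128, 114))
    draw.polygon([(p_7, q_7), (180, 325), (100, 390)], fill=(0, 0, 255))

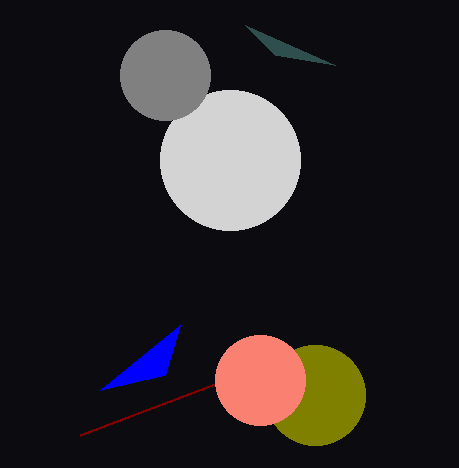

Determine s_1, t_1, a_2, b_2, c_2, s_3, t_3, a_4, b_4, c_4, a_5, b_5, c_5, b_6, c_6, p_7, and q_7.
s_1 = 245; t_1 = 25; a_2 = 315; b_2 = 395; c_2 = 50; s_3 = 80; t_3 = 435; a_4 = 230; b_4 = 160; c_4 = 70; a_5 = 165; b_5 = 75; c_5 = 45; b_6 = 380; c_6 = 45; p_7 = 165; q_7 = 375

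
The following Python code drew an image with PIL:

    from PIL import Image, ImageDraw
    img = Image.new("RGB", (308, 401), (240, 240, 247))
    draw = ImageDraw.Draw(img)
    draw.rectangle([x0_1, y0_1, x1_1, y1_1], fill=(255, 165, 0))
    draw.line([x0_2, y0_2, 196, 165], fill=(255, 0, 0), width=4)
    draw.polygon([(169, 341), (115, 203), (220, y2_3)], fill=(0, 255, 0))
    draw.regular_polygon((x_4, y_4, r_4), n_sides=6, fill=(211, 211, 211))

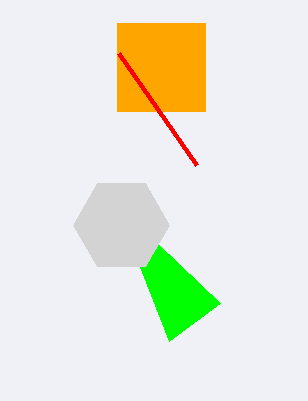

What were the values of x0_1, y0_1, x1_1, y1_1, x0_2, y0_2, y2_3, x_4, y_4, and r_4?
x0_1 = 117
y0_1 = 23
x1_1 = 205
y1_1 = 111
x0_2 = 118
y0_2 = 53
y2_3 = 303
x_4 = 121
y_4 = 225
r_4 = 48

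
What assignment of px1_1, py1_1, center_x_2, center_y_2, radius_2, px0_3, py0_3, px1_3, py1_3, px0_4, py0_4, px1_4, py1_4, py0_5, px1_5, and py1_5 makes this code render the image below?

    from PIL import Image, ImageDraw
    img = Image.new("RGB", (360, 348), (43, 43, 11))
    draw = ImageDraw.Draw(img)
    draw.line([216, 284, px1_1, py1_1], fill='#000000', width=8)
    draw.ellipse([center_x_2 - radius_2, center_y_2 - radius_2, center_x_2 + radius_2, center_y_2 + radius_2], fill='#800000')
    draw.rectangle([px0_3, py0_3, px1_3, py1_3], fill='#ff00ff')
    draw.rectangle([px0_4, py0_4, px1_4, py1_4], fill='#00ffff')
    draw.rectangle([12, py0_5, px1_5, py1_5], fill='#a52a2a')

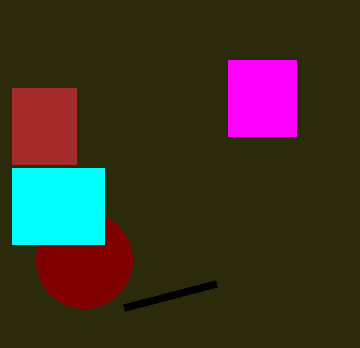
px1_1 = 124; py1_1 = 308; center_x_2 = 84; center_y_2 = 260; radius_2 = 48; px0_3 = 228; py0_3 = 60; px1_3 = 296; py1_3 = 136; px0_4 = 12; py0_4 = 168; px1_4 = 104; py1_4 = 244; py0_5 = 88; px1_5 = 76; py1_5 = 164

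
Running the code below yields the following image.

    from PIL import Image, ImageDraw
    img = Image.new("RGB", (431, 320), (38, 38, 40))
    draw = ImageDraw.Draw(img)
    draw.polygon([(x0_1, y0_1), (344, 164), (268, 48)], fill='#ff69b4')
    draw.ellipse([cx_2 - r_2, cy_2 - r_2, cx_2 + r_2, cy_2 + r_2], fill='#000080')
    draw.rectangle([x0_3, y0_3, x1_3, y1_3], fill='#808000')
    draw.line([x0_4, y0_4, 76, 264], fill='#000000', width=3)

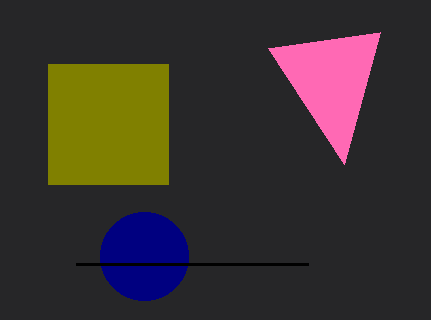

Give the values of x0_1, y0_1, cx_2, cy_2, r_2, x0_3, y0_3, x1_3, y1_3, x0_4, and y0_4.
x0_1 = 380
y0_1 = 32
cx_2 = 144
cy_2 = 256
r_2 = 44
x0_3 = 48
y0_3 = 64
x1_3 = 168
y1_3 = 184
x0_4 = 308
y0_4 = 264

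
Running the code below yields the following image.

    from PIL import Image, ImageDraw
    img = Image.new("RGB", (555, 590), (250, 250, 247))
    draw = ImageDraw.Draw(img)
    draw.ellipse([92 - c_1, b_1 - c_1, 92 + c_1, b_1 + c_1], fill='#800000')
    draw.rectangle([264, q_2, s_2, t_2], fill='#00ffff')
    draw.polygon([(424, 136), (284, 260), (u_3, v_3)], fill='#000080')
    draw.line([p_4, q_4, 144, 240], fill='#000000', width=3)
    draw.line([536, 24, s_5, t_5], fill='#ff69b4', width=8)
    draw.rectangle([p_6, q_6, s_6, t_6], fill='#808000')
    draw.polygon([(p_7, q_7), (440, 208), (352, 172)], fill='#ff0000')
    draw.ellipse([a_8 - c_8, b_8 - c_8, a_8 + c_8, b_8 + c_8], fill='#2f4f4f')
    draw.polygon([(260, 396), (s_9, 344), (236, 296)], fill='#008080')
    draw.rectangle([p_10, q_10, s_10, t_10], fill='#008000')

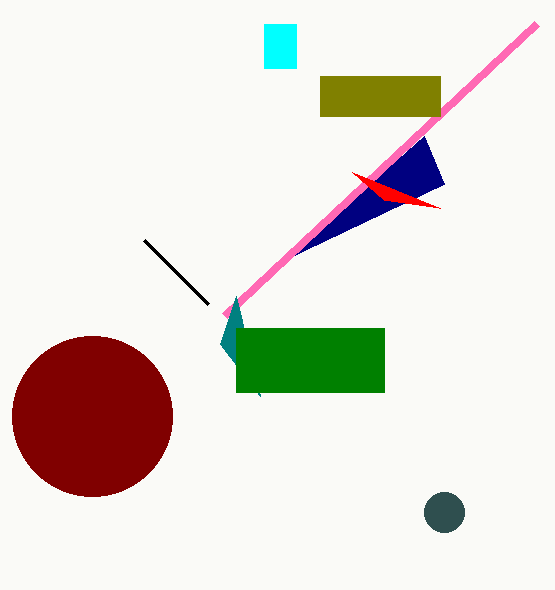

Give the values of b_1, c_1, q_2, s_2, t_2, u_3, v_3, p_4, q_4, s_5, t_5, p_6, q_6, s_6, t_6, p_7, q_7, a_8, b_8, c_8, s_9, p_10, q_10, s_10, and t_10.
b_1 = 416; c_1 = 80; q_2 = 24; s_2 = 296; t_2 = 68; u_3 = 444; v_3 = 184; p_4 = 208; q_4 = 304; s_5 = 224; t_5 = 316; p_6 = 320; q_6 = 76; s_6 = 440; t_6 = 116; p_7 = 384; q_7 = 200; a_8 = 444; b_8 = 512; c_8 = 20; s_9 = 220; p_10 = 236; q_10 = 328; s_10 = 384; t_10 = 392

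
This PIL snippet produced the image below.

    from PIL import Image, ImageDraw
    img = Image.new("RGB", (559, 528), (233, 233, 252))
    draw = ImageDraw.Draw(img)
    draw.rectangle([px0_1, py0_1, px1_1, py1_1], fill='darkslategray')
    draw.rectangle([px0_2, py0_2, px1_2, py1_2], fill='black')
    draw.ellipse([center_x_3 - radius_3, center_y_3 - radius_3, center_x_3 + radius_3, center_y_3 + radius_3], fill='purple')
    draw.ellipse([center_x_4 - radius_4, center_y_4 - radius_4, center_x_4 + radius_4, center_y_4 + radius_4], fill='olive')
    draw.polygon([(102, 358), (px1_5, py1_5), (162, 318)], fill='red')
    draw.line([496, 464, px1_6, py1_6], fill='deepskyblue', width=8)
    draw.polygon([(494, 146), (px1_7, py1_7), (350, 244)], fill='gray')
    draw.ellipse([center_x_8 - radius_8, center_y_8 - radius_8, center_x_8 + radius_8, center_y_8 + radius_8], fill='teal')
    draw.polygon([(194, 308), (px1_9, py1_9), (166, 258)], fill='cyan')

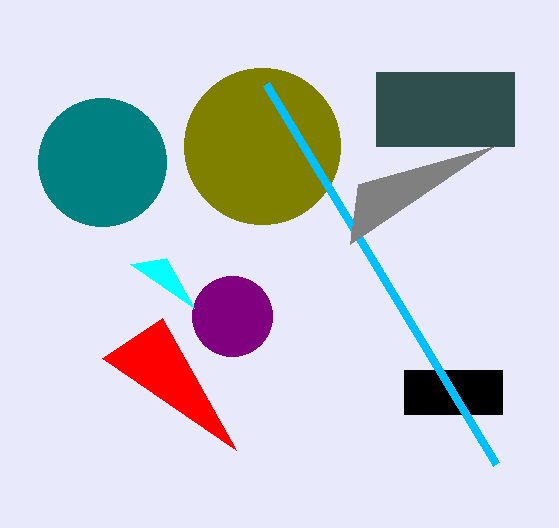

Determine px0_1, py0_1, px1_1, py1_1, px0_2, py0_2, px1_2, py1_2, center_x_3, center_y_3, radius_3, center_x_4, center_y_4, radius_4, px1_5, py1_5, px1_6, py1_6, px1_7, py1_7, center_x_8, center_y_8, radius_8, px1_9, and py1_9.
px0_1 = 376; py0_1 = 72; px1_1 = 514; py1_1 = 146; px0_2 = 404; py0_2 = 370; px1_2 = 502; py1_2 = 414; center_x_3 = 232; center_y_3 = 316; radius_3 = 40; center_x_4 = 262; center_y_4 = 146; radius_4 = 78; px1_5 = 236; py1_5 = 450; px1_6 = 266; py1_6 = 84; px1_7 = 358; py1_7 = 184; center_x_8 = 102; center_y_8 = 162; radius_8 = 64; px1_9 = 130; py1_9 = 264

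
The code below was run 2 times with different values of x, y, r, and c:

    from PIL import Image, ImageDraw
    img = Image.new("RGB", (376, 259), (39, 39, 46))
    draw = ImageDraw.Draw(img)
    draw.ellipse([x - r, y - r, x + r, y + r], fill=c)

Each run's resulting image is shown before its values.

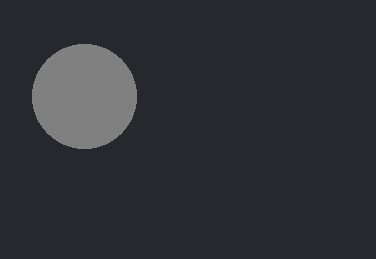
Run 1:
x = 84; y = 96; r = 52; c = 'gray'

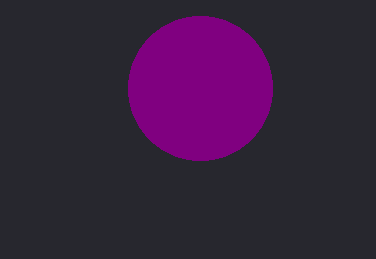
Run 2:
x = 200; y = 88; r = 72; c = 'purple'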